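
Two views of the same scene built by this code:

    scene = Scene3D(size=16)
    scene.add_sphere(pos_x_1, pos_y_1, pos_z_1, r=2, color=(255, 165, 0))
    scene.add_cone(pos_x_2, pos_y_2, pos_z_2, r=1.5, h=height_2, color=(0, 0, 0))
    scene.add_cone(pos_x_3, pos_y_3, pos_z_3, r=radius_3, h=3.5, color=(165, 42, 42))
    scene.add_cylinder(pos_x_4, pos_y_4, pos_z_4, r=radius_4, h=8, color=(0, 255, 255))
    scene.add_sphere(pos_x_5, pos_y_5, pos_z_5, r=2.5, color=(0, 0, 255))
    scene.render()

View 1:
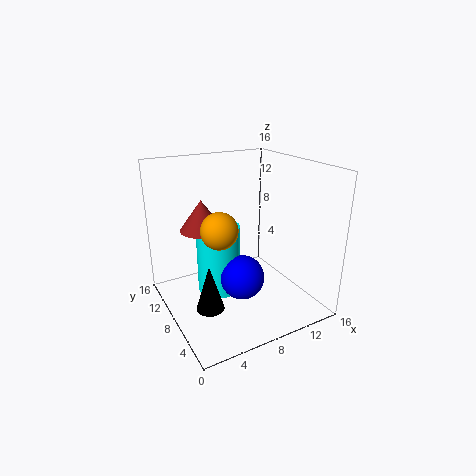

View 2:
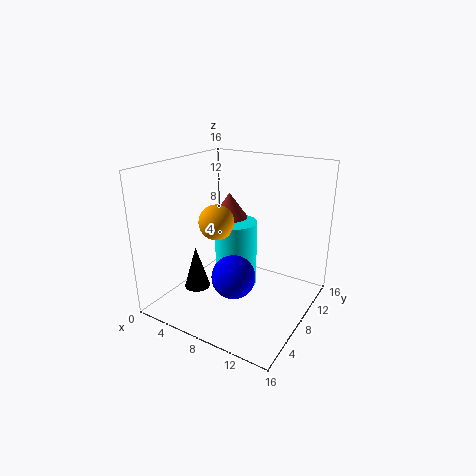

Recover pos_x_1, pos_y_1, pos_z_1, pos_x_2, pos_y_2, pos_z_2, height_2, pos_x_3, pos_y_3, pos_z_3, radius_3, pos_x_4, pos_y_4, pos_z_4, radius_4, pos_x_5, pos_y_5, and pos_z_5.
pos_x_1 = 5.5
pos_y_1 = 7.5
pos_z_1 = 9.5
pos_x_2 = 3.5
pos_y_2 = 6
pos_z_2 = 1.5
height_2 = 5
pos_x_3 = 5
pos_y_3 = 11
pos_z_3 = 8.5
radius_3 = 2.5
pos_x_4 = 6.5
pos_y_4 = 10
pos_z_4 = 1
radius_4 = 2.5
pos_x_5 = 8
pos_y_5 = 7
pos_z_5 = 3.5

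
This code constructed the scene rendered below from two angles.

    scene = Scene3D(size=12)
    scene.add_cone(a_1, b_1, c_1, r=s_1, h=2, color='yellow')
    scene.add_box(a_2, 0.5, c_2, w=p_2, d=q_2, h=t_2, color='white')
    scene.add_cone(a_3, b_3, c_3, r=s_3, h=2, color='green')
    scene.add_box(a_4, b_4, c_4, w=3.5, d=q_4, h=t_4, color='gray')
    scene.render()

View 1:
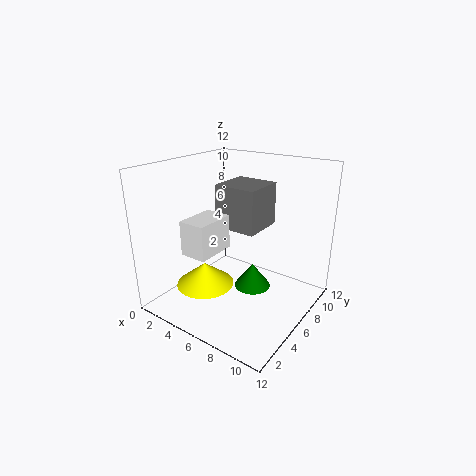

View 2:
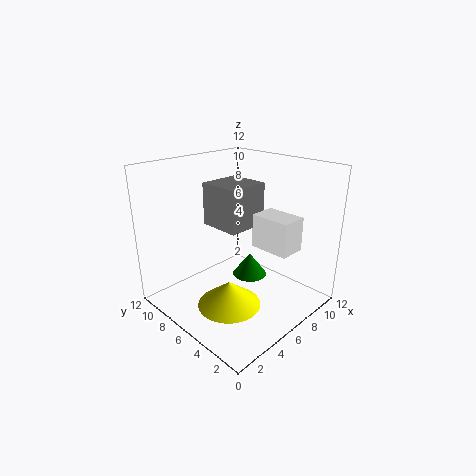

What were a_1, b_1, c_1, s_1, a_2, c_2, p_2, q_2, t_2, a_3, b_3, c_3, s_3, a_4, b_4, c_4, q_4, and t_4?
a_1 = 3.5
b_1 = 4.5
c_1 = 1.5
s_1 = 2.5
a_2 = 5
c_2 = 6.5
p_2 = 2
q_2 = 3
t_2 = 2.5
a_3 = 7.5
b_3 = 6
c_3 = 2
s_3 = 1.5
a_4 = 4.5
b_4 = 5
c_4 = 7
q_4 = 3.5
t_4 = 3.5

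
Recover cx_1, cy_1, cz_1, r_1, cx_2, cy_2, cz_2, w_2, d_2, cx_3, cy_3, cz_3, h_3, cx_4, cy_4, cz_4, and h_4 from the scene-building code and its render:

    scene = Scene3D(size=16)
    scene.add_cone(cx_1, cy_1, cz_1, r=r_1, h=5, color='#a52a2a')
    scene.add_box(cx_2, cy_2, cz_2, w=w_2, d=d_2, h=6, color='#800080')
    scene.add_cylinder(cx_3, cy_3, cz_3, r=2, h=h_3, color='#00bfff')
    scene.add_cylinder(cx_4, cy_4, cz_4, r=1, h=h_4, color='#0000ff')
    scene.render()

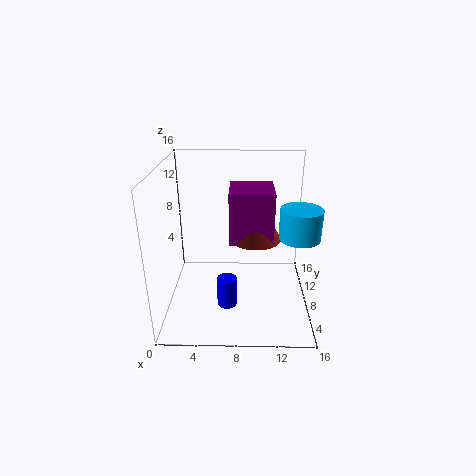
cx_1 = 10; cy_1 = 10; cz_1 = 7; r_1 = 3; cx_2 = 7; cy_2 = 8; cz_2 = 7; w_2 = 5; d_2 = 5; cx_3 = 14; cy_3 = 4; cz_3 = 10; h_3 = 3; cx_4 = 7; cy_4 = 3; cz_4 = 3; h_4 = 3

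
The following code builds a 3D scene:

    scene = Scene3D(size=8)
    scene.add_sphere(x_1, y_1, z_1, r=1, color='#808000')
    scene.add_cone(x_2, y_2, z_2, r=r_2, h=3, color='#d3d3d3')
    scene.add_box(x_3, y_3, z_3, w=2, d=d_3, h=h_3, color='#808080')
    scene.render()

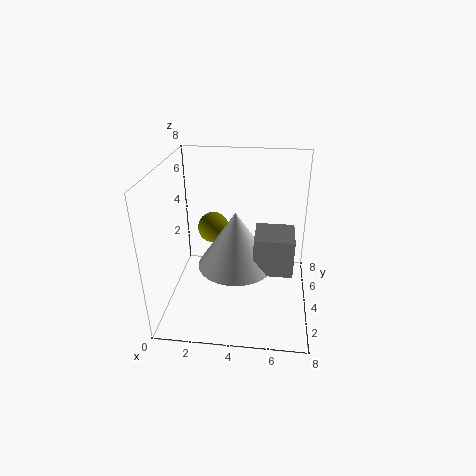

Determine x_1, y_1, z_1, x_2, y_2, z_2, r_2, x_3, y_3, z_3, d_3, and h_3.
x_1 = 2; y_1 = 7; z_1 = 3; x_2 = 4; y_2 = 3; z_2 = 3; r_2 = 2; x_3 = 5; y_3 = 2; z_3 = 3; d_3 = 2; h_3 = 2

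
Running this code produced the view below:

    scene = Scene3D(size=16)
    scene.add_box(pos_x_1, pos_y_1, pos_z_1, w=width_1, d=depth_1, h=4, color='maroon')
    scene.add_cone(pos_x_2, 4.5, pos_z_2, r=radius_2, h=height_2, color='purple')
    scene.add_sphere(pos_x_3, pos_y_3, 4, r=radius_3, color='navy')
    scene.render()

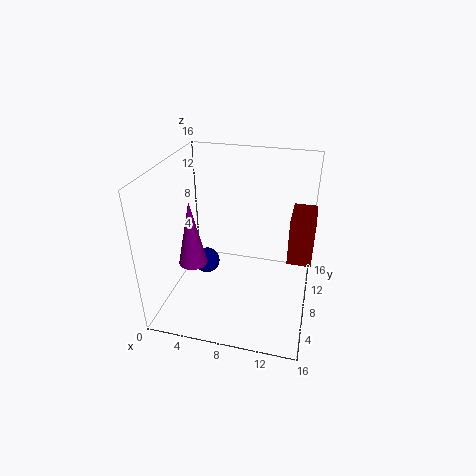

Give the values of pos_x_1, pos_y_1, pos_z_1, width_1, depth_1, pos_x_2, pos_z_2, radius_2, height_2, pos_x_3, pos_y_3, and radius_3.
pos_x_1 = 14; pos_y_1 = 1; pos_z_1 = 10.5; width_1 = 2; depth_1 = 3.5; pos_x_2 = 4; pos_z_2 = 6.5; radius_2 = 1.5; height_2 = 7; pos_x_3 = 4; pos_y_3 = 8.5; radius_3 = 1.5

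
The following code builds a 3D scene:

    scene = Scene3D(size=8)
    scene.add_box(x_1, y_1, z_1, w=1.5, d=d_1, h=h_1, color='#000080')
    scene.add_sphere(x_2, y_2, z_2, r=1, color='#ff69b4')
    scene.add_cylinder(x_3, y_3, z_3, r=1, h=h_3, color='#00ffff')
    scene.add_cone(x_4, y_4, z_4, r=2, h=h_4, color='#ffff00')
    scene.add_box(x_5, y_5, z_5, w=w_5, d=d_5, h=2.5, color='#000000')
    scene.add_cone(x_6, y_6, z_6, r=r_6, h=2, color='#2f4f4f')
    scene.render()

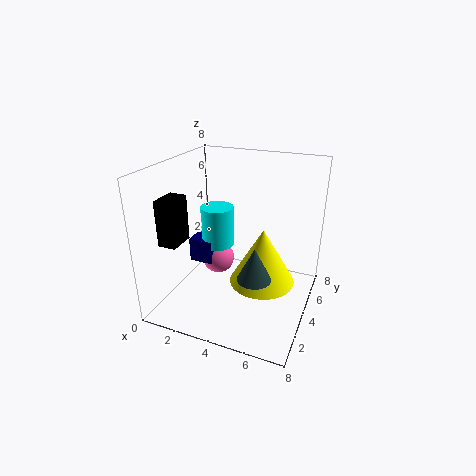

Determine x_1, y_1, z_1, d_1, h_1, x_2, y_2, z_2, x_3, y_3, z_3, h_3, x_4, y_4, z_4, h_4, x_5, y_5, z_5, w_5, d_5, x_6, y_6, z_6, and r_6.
x_1 = 0.5; y_1 = 4.5; z_1 = 1.5; d_1 = 2.5; h_1 = 1.5; x_2 = 2; y_2 = 5.5; z_2 = 1.5; x_3 = 2; y_3 = 5.5; z_3 = 2.5; h_3 = 2.5; x_4 = 5; y_4 = 5.5; z_4 = 0.5; h_4 = 3.5; x_5 = 0.5; y_5 = 1.5; z_5 = 4; w_5 = 1; d_5 = 1.5; x_6 = 5; y_6 = 4; z_6 = 1.5; r_6 = 1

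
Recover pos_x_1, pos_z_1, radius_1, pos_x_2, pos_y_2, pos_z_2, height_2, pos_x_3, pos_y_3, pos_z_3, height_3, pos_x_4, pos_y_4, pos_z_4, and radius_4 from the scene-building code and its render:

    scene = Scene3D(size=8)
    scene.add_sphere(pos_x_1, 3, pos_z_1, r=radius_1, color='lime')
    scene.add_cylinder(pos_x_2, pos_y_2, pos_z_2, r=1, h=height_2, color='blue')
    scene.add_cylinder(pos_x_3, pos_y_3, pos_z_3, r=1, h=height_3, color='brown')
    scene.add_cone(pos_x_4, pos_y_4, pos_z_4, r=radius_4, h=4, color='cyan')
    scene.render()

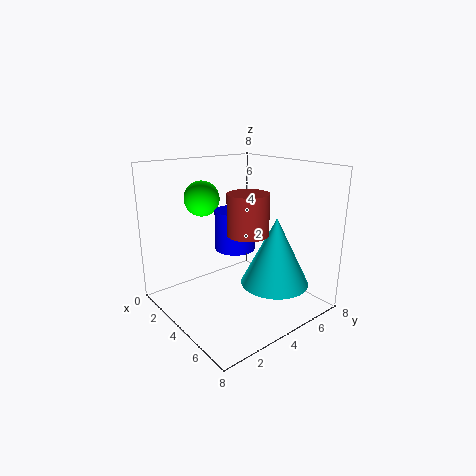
pos_x_1 = 2; pos_z_1 = 6; radius_1 = 1; pos_x_2 = 5; pos_y_2 = 3; pos_z_2 = 4; height_2 = 2; pos_x_3 = 6; pos_y_3 = 3; pos_z_3 = 5; height_3 = 2; pos_x_4 = 5; pos_y_4 = 6; pos_z_4 = 1; radius_4 = 2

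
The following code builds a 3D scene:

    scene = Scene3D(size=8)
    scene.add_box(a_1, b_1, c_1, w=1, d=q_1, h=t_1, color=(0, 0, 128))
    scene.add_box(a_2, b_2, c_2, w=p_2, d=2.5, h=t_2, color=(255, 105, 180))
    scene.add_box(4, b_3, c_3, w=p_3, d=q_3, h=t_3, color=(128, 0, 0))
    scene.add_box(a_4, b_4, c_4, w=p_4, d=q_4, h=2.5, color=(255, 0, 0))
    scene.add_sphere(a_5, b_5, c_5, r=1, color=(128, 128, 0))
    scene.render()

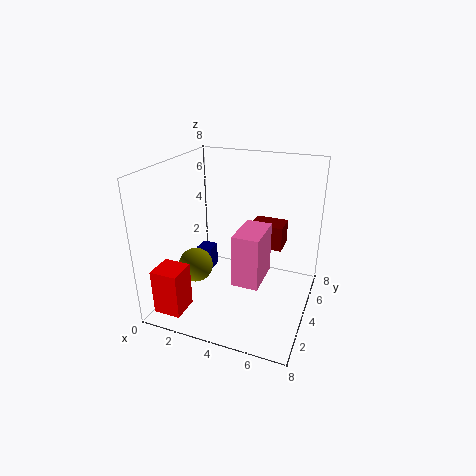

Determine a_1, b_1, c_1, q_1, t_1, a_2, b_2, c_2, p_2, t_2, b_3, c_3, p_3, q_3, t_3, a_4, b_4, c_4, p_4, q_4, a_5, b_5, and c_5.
a_1 = 0.5; b_1 = 5.5; c_1 = 0.5; q_1 = 1; t_1 = 1.5; a_2 = 4; b_2 = 3; c_2 = 1.5; p_2 = 1.5; t_2 = 3; b_3 = 6; c_3 = 2.5; p_3 = 2; q_3 = 1.5; t_3 = 1.5; a_4 = 0.5; b_4 = 0.5; c_4 = 0.5; p_4 = 1.5; q_4 = 1.5; a_5 = 1.5; b_5 = 3.5; c_5 = 2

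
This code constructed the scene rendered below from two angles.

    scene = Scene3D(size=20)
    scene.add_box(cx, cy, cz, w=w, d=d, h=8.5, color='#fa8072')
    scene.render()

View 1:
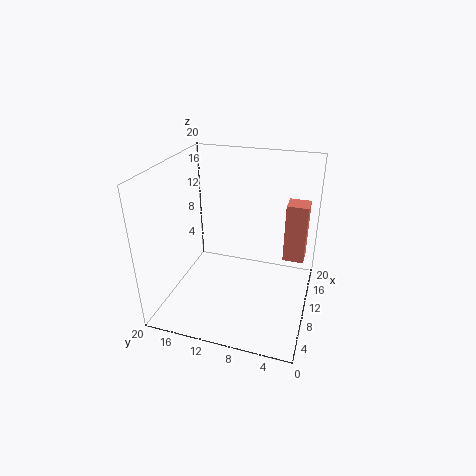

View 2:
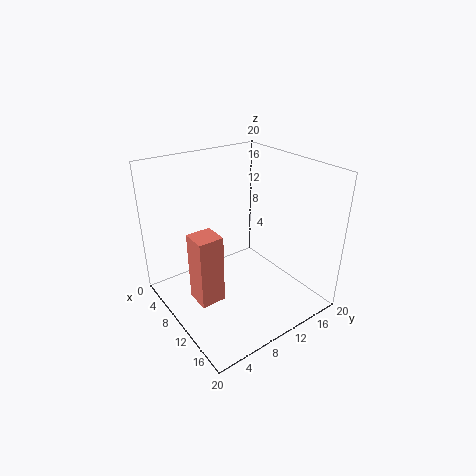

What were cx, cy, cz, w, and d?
cx = 12.5; cy = 1; cz = 6; w = 3; d = 3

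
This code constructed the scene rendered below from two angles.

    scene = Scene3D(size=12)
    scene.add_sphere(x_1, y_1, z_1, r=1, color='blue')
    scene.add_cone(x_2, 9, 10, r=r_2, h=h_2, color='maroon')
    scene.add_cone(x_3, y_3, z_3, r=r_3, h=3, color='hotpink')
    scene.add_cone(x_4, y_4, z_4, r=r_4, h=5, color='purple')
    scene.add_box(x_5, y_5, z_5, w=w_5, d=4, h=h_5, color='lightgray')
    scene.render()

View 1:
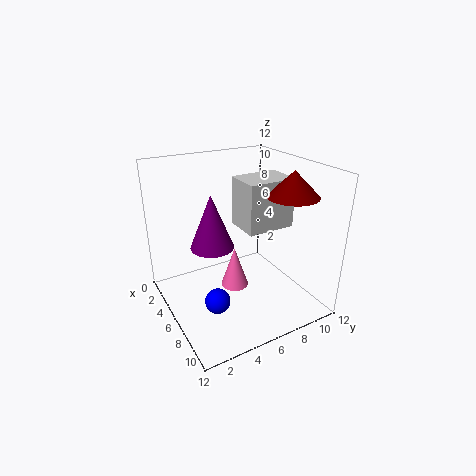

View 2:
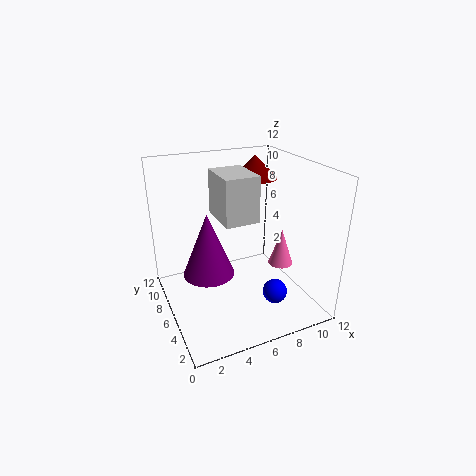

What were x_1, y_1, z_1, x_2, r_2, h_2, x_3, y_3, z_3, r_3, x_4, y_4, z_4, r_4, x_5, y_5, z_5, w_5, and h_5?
x_1 = 8, y_1 = 3, z_1 = 2, x_2 = 9, r_2 = 2, h_2 = 2, x_3 = 9, y_3 = 4, z_3 = 4, r_3 = 1, x_4 = 3, y_4 = 5, z_4 = 4, r_4 = 2, x_5 = 5, y_5 = 6, z_5 = 7, w_5 = 3, h_5 = 4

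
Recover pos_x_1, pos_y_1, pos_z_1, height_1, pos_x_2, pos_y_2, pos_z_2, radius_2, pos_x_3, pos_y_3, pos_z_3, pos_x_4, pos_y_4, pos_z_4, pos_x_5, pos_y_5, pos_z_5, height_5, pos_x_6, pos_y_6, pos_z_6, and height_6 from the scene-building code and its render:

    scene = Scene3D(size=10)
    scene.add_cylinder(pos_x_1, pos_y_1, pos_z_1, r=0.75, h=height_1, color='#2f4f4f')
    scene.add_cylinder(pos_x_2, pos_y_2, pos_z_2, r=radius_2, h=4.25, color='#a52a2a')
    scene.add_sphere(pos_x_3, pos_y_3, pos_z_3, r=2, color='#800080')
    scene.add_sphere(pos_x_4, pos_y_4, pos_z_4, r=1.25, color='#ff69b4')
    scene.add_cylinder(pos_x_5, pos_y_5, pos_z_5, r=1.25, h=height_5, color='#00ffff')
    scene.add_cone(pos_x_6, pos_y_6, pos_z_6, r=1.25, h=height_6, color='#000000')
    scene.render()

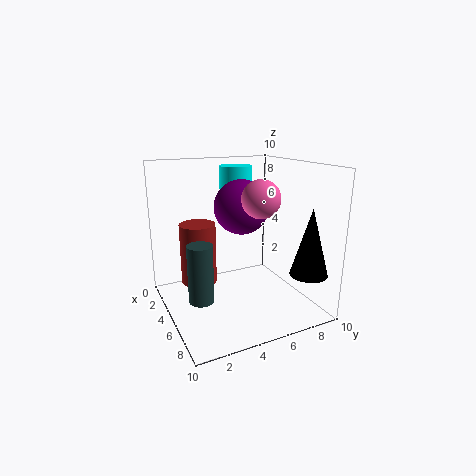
pos_x_1 = 7.75
pos_y_1 = 1.25
pos_z_1 = 2.5
height_1 = 3.5
pos_x_2 = 3.75
pos_y_2 = 2.5
pos_z_2 = 1.75
radius_2 = 1.25
pos_x_3 = 3.5
pos_y_3 = 6
pos_z_3 = 6.75
pos_x_4 = 6.75
pos_y_4 = 5.75
pos_z_4 = 8
pos_x_5 = 1.5
pos_y_5 = 6.5
pos_z_5 = 7.75
height_5 = 1.75
pos_x_6 = 8.5
pos_y_6 = 8.5
pos_z_6 = 3
height_6 = 4.5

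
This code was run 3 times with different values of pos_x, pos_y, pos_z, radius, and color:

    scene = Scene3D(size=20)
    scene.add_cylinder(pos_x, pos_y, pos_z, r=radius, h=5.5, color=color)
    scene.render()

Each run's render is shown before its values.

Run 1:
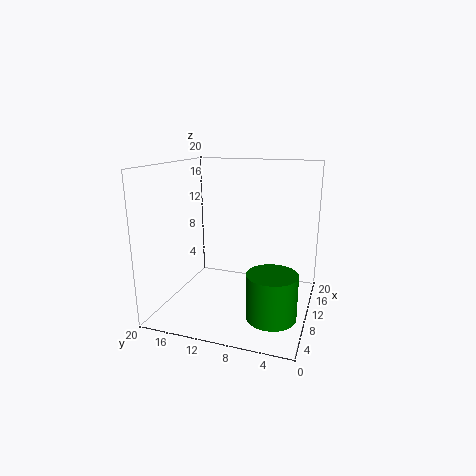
pos_x = 3, pos_y = 3.5, pos_z = 3, radius = 3, color = 'green'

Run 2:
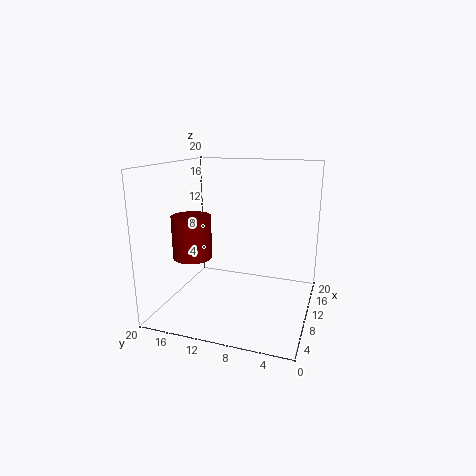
pos_x = 5, pos_y = 14.5, pos_z = 8.5, radius = 2.5, color = 'maroon'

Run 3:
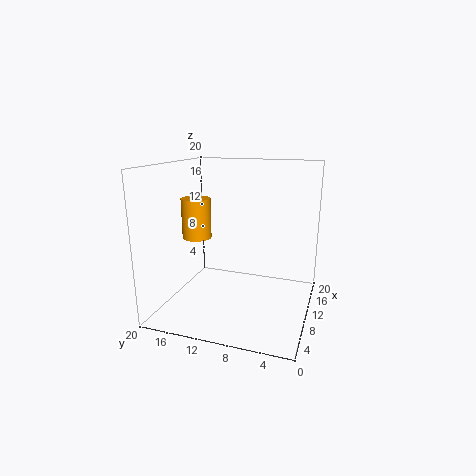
pos_x = 8.5, pos_y = 15.5, pos_z = 10, radius = 2, color = 'orange'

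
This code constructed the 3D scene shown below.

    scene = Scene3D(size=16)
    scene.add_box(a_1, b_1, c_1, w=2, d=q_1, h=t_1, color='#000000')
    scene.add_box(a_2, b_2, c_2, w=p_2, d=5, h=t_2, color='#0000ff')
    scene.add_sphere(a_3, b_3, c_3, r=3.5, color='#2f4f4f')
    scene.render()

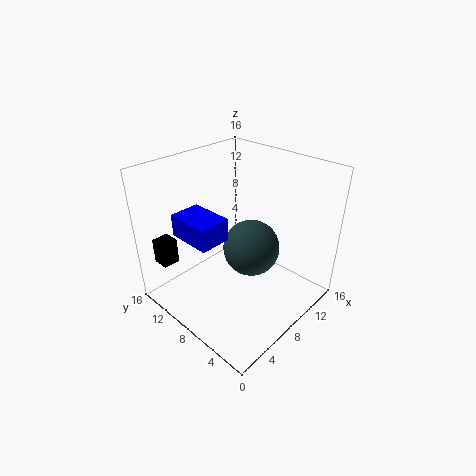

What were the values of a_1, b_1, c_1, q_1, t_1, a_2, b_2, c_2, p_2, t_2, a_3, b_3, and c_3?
a_1 = 2; b_1 = 14; c_1 = 4; q_1 = 2; t_1 = 3; a_2 = 3; b_2 = 8; c_2 = 8.5; p_2 = 3.5; t_2 = 2.5; a_3 = 11.5; b_3 = 9; c_3 = 4.5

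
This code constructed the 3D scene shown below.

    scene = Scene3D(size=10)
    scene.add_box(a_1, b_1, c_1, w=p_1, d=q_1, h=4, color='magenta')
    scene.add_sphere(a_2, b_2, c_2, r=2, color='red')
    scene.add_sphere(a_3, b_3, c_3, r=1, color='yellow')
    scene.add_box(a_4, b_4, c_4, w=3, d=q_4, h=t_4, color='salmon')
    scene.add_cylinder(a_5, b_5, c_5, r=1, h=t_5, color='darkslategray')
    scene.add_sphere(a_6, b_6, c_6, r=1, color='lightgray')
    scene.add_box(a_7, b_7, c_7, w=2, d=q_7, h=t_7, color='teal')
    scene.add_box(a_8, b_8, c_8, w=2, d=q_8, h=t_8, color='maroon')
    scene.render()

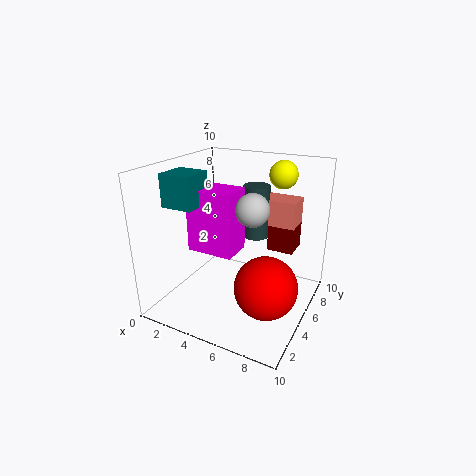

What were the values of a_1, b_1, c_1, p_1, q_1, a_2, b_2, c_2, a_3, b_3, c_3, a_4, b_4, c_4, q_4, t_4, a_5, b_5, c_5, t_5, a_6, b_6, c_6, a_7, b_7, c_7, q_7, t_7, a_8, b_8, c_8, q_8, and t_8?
a_1 = 3, b_1 = 2, c_1 = 5, p_1 = 3, q_1 = 2, a_2 = 8, b_2 = 3, c_2 = 3, a_3 = 7, b_3 = 8, c_3 = 9, a_4 = 5, b_4 = 8, c_4 = 5, q_4 = 2, t_4 = 2, a_5 = 5, b_5 = 8, c_5 = 4, t_5 = 4, a_6 = 7, b_6 = 3, c_6 = 8, a_7 = 2, b_7 = 1, c_7 = 8, q_7 = 2, t_7 = 2, a_8 = 6, b_8 = 8, c_8 = 3, q_8 = 2, t_8 = 3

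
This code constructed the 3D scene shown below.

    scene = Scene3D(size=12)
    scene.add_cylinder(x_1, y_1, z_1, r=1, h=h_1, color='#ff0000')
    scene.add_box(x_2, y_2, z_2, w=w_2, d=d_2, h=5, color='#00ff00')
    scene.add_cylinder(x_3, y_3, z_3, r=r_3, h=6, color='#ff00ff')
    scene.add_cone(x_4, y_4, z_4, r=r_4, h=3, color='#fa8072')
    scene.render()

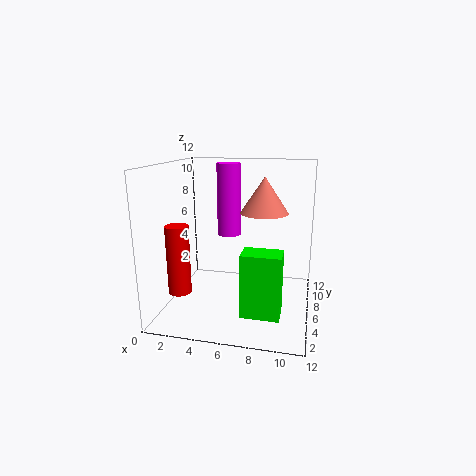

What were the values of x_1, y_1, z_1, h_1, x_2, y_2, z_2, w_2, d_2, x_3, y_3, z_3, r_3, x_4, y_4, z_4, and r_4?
x_1 = 1; y_1 = 5; z_1 = 1; h_1 = 6; x_2 = 7; y_2 = 2; z_2 = 1; w_2 = 3; d_2 = 2; x_3 = 5; y_3 = 7; z_3 = 6; r_3 = 1; x_4 = 8; y_4 = 7; z_4 = 8; r_4 = 2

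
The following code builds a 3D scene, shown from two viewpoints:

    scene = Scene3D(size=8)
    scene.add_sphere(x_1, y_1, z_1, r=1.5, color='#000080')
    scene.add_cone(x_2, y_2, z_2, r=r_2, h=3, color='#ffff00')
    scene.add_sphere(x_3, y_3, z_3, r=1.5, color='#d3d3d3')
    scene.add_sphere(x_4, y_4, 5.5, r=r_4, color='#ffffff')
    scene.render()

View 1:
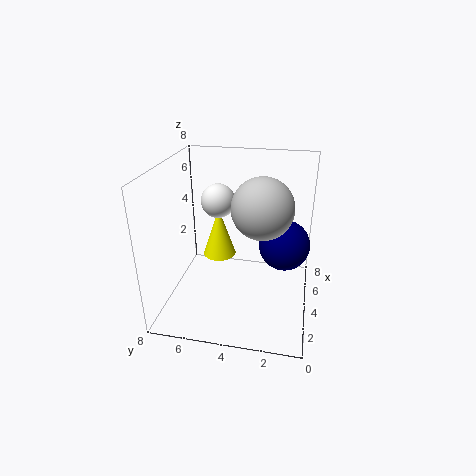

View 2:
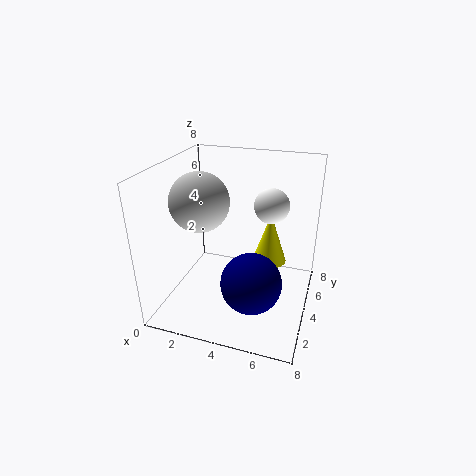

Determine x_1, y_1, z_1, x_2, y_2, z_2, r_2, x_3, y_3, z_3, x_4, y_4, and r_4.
x_1 = 5.5, y_1 = 1.5, z_1 = 3, x_2 = 5.5, y_2 = 5.5, z_2 = 2, r_2 = 1, x_3 = 2.5, y_3 = 2.5, z_3 = 6.5, x_4 = 5.5, y_4 = 5.5, r_4 = 1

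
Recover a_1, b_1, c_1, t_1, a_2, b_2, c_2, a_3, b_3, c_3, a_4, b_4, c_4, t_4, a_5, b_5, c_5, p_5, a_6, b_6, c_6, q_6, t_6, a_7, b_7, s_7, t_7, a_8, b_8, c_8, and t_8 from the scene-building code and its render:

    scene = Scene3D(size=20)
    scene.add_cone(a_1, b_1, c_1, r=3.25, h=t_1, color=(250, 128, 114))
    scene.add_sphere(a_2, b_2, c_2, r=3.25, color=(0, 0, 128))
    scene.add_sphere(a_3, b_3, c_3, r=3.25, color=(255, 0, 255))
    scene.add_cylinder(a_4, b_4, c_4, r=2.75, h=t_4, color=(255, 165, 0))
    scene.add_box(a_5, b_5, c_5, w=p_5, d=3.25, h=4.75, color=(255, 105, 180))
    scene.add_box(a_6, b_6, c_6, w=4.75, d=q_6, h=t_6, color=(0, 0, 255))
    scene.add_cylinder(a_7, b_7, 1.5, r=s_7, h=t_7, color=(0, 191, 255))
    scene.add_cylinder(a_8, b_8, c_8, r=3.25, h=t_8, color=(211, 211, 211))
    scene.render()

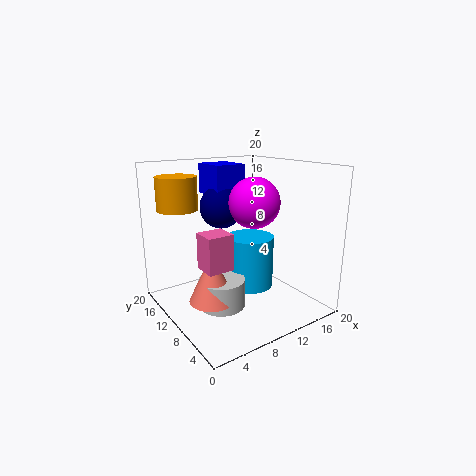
a_1 = 5.75, b_1 = 10, c_1 = 1.75, t_1 = 6.75, a_2 = 10.75, b_2 = 15.5, c_2 = 13.25, a_3 = 10.25, b_3 = 6.75, c_3 = 15.5, a_4 = 3.25, b_4 = 14.5, c_4 = 14, t_4 = 4.5, a_5 = 3.5, b_5 = 6.5, c_5 = 7.25, p_5 = 3.5, a_6 = 9.25, b_6 = 14, c_6 = 15, q_6 = 5.5, t_6 = 4.5, a_7 = 13.25, b_7 = 11.5, s_7 = 3.5, t_7 = 7.75, a_8 = 7.25, b_8 = 10, c_8 = 0.5, t_8 = 4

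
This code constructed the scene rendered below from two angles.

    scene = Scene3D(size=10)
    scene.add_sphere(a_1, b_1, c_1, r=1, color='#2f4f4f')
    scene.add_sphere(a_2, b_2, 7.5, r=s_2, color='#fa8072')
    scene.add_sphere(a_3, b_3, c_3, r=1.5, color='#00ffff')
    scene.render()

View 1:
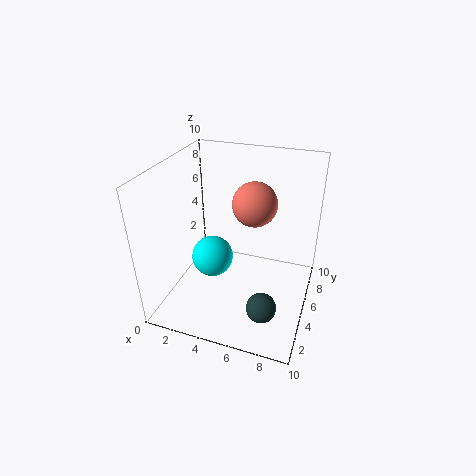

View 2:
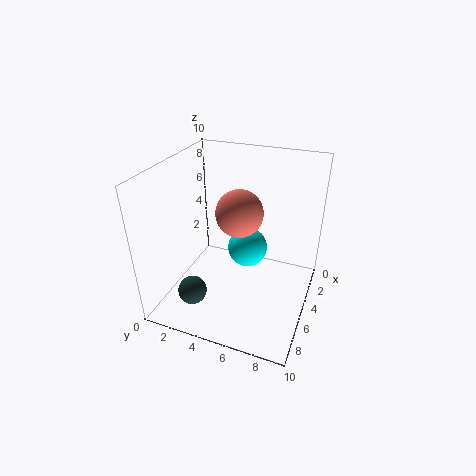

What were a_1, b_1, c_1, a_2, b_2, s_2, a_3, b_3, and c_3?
a_1 = 7.5; b_1 = 2.5; c_1 = 1.5; a_2 = 6; b_2 = 5.5; s_2 = 1.5; a_3 = 3; b_3 = 5; c_3 = 3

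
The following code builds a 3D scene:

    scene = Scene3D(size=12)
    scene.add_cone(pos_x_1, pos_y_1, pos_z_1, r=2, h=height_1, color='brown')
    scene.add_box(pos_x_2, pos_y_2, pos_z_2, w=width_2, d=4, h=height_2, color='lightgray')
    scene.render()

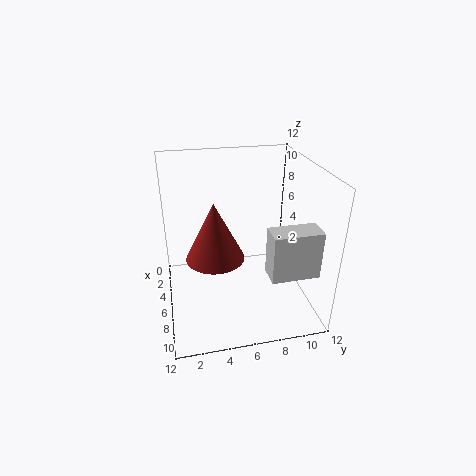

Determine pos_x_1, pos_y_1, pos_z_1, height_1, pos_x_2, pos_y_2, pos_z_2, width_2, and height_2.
pos_x_1 = 10; pos_y_1 = 3.5; pos_z_1 = 7; height_1 = 4; pos_x_2 = 7.5; pos_y_2 = 8; pos_z_2 = 3.5; width_2 = 2; height_2 = 4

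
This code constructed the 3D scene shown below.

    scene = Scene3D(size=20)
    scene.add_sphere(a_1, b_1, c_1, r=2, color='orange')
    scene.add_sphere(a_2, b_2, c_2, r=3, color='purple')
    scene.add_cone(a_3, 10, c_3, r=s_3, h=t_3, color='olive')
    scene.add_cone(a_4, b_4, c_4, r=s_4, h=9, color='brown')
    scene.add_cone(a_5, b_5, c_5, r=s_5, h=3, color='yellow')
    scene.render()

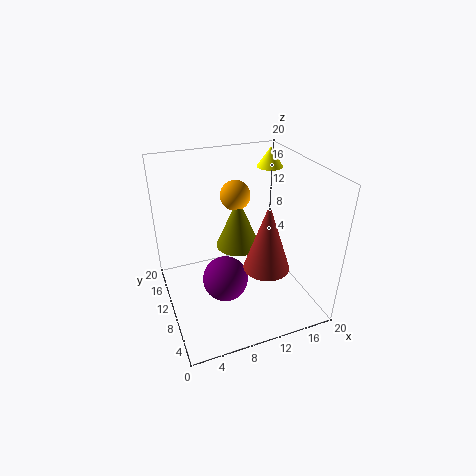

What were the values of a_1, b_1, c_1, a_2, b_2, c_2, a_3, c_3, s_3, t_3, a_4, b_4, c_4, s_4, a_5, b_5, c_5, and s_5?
a_1 = 10; b_1 = 11; c_1 = 16; a_2 = 7; b_2 = 7; c_2 = 6; a_3 = 10; c_3 = 9; s_3 = 3; t_3 = 7; a_4 = 12; b_4 = 5; c_4 = 8; s_4 = 3; a_5 = 18; b_5 = 17; c_5 = 17; s_5 = 2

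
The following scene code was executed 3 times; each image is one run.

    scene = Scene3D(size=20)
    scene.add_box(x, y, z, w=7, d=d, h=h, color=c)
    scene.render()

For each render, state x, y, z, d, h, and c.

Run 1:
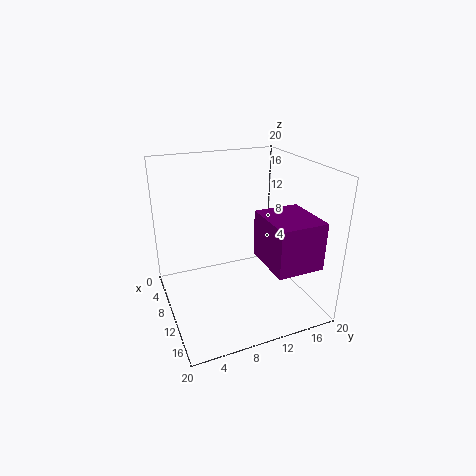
x = 13, y = 11, z = 9, d = 6, h = 6, c = 'purple'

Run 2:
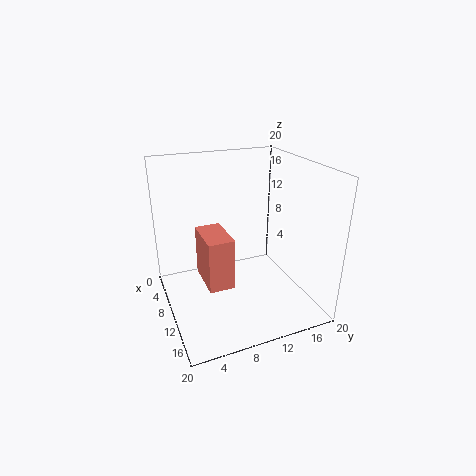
x = 2, y = 6, z = 1, d = 4, h = 8, c = 'salmon'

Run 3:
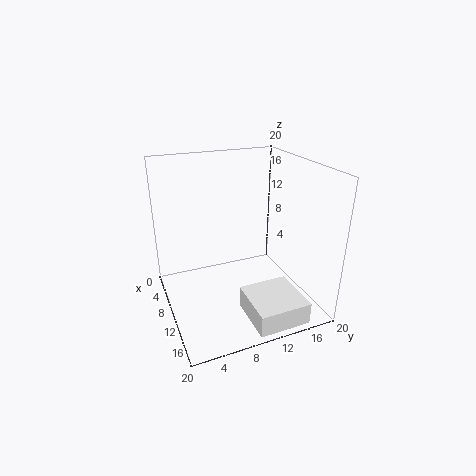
x = 13, y = 9, z = 1, d = 7, h = 3, c = 'white'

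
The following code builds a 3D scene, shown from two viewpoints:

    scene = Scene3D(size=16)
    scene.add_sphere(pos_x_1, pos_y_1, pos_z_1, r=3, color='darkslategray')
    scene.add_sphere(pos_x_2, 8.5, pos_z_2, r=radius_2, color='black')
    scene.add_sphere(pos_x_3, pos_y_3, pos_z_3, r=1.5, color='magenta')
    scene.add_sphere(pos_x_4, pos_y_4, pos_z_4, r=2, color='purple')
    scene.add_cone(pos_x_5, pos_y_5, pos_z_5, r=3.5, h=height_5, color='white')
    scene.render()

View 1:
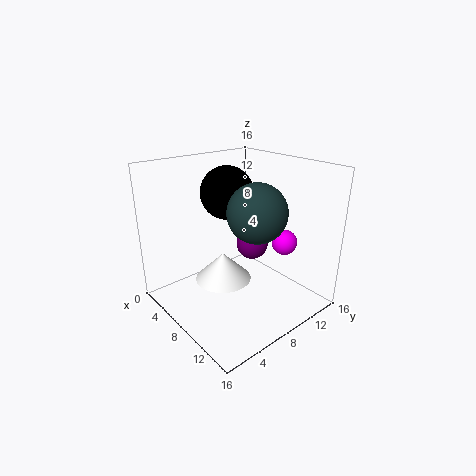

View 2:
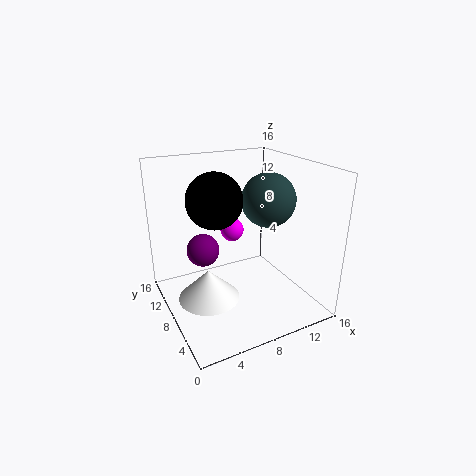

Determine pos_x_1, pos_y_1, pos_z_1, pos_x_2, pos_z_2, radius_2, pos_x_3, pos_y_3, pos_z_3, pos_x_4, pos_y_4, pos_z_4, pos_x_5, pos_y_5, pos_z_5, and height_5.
pos_x_1 = 11.5, pos_y_1 = 7.5, pos_z_1 = 12, pos_x_2 = 5.5, pos_z_2 = 12.5, radius_2 = 3, pos_x_3 = 10, pos_y_3 = 13.5, pos_z_3 = 6.5, pos_x_4 = 5.5, pos_y_4 = 12.5, pos_z_4 = 5, pos_x_5 = 4.5, pos_y_5 = 8.5, pos_z_5 = 1, height_5 = 3.5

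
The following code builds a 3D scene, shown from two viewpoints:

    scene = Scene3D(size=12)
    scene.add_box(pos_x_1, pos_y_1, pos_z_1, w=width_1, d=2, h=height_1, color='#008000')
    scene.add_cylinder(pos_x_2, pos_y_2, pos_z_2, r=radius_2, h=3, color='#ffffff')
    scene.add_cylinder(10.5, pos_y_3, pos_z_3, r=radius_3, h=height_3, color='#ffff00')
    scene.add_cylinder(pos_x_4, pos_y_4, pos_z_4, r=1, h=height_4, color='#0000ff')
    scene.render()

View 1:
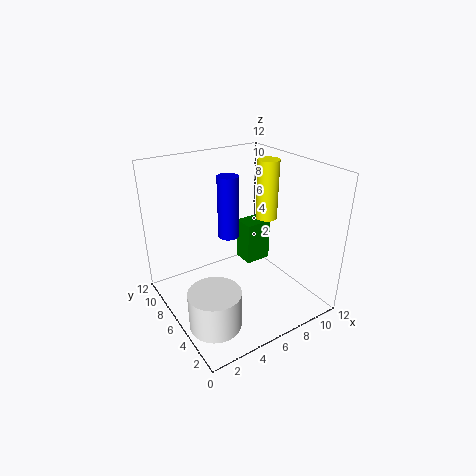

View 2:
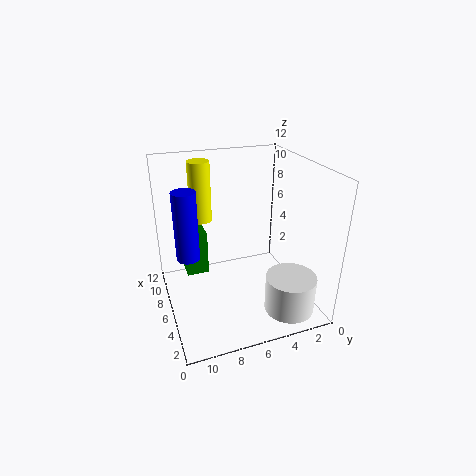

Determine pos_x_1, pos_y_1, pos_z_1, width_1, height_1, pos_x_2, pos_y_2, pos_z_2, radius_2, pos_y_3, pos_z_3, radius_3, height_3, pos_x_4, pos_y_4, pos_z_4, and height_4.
pos_x_1 = 8.5; pos_y_1 = 8; pos_z_1 = 1.5; width_1 = 2.5; height_1 = 4; pos_x_2 = 2; pos_y_2 = 3; pos_z_2 = 1; radius_2 = 2; pos_y_3 = 8; pos_z_3 = 6; radius_3 = 1; height_3 = 5.5; pos_x_4 = 7.5; pos_y_4 = 10; pos_z_4 = 4; height_4 = 6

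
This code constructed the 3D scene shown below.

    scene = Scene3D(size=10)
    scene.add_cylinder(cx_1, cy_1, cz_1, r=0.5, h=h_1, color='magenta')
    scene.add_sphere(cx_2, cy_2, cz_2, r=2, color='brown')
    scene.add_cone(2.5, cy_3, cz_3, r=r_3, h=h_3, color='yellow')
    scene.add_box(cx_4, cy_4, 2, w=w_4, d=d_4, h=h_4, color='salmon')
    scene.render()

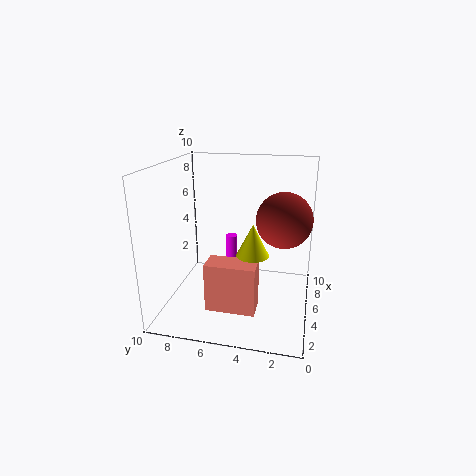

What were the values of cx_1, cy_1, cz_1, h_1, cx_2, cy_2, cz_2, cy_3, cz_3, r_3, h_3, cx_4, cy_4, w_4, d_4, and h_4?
cx_1 = 9
cy_1 = 6.5
cz_1 = 0.5
h_1 = 3
cx_2 = 6.5
cy_2 = 2
cz_2 = 6
cy_3 = 3.5
cz_3 = 5
r_3 = 1
h_3 = 2
cx_4 = 0.5
cy_4 = 3
w_4 = 1.5
d_4 = 3
h_4 = 3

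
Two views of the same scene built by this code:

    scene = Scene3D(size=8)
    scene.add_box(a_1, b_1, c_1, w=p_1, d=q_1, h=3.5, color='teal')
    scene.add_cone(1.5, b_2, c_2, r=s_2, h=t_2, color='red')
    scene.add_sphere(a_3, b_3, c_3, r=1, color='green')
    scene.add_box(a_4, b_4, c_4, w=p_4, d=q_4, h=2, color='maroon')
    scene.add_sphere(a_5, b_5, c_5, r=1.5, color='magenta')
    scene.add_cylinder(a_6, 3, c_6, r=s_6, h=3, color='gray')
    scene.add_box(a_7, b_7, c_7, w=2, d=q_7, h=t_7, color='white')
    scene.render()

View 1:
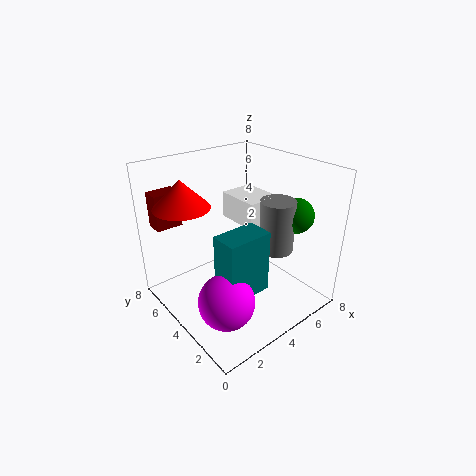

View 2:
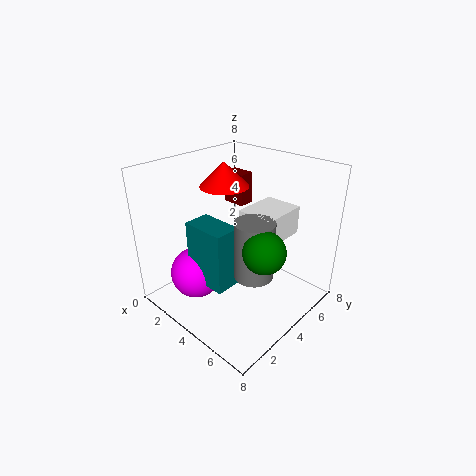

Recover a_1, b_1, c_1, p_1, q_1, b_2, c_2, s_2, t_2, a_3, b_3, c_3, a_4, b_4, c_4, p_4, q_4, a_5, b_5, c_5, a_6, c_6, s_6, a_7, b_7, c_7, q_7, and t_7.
a_1 = 2
b_1 = 2
c_1 = 1.5
p_1 = 2.5
q_1 = 1.5
b_2 = 5.5
c_2 = 6
s_2 = 1.5
t_2 = 1.5
a_3 = 7
b_3 = 2.5
c_3 = 5
a_4 = 0.5
b_4 = 6.5
c_4 = 4.5
p_4 = 1.5
q_4 = 1
a_5 = 2
b_5 = 2.5
c_5 = 1.5
a_6 = 6
c_6 = 3
s_6 = 1
a_7 = 4.5
b_7 = 3.5
c_7 = 4.5
q_7 = 2.5
t_7 = 1.5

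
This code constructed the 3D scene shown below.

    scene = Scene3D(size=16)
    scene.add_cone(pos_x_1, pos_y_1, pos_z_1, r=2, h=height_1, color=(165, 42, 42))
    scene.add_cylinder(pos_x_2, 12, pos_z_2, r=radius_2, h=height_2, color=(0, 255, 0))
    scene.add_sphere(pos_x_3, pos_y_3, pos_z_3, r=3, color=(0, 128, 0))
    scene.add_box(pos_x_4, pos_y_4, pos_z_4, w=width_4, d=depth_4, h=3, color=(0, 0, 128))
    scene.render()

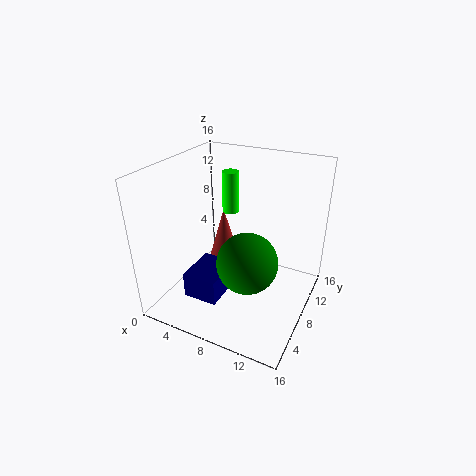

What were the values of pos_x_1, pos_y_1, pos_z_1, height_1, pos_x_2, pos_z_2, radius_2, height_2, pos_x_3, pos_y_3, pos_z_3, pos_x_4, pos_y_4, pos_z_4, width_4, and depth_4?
pos_x_1 = 4
pos_y_1 = 12
pos_z_1 = 2
height_1 = 7
pos_x_2 = 5
pos_z_2 = 9
radius_2 = 1
height_2 = 5
pos_x_3 = 11
pos_y_3 = 4
pos_z_3 = 8
pos_x_4 = 3
pos_y_4 = 4
pos_z_4 = 1
width_4 = 4
depth_4 = 5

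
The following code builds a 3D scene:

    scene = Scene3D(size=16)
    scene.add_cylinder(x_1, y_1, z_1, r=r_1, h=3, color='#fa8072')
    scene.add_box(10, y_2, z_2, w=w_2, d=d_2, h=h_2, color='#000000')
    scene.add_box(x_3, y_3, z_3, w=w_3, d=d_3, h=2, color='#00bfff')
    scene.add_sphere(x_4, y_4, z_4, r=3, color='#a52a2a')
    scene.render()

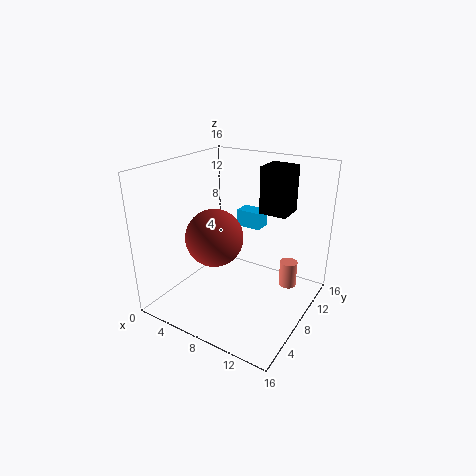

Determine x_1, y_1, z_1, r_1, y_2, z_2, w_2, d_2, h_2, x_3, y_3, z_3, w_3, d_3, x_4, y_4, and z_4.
x_1 = 13
y_1 = 11
z_1 = 2
r_1 = 1
y_2 = 9
z_2 = 11
w_2 = 3
d_2 = 3
h_2 = 5
x_3 = 6
y_3 = 11
z_3 = 8
w_3 = 3
d_3 = 2
x_4 = 7
y_4 = 5
z_4 = 9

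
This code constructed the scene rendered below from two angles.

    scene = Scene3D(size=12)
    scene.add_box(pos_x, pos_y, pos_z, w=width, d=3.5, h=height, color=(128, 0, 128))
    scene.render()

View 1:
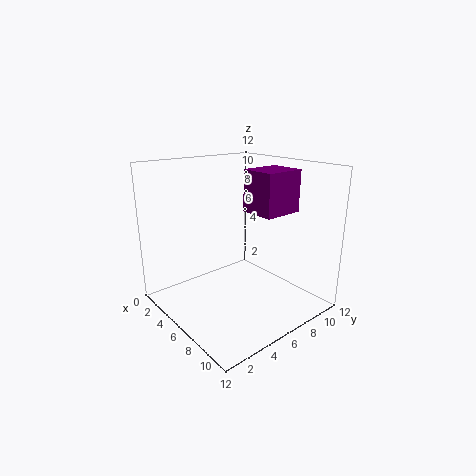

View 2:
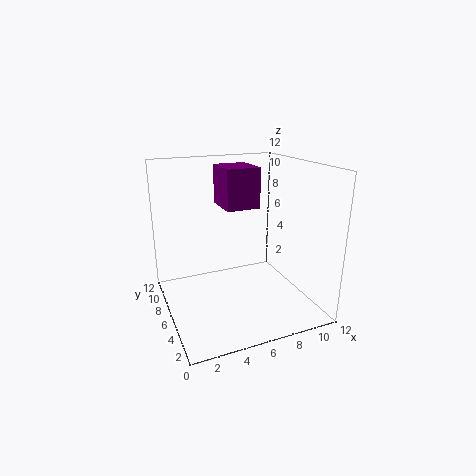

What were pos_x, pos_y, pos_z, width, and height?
pos_x = 5.5, pos_y = 7, pos_z = 8, width = 3, height = 3.5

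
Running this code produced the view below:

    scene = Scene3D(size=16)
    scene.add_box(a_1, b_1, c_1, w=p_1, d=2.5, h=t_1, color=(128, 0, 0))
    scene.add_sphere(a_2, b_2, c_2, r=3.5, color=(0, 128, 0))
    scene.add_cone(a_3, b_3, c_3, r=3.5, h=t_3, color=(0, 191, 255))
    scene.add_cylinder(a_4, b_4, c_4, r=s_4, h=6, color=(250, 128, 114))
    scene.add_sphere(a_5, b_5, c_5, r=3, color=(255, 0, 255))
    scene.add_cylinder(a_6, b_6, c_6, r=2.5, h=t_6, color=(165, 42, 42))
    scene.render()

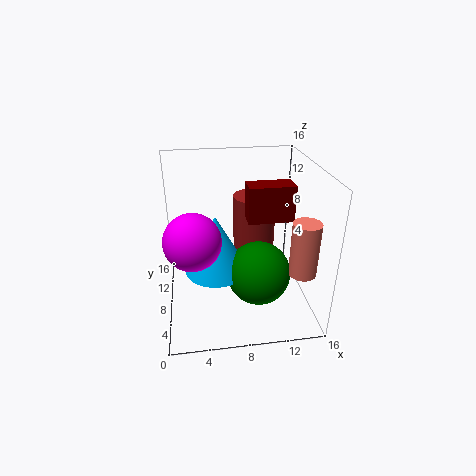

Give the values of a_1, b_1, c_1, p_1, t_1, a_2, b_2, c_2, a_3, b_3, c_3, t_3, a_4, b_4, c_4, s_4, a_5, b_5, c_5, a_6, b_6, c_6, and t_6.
a_1 = 9
b_1 = 7
c_1 = 10
p_1 = 5
t_1 = 4
a_2 = 10
b_2 = 6
c_2 = 4.5
a_3 = 5.5
b_3 = 7.5
c_3 = 4.5
t_3 = 6.5
a_4 = 14.5
b_4 = 4.5
c_4 = 5
s_4 = 1.5
a_5 = 3
b_5 = 6
c_5 = 9
a_6 = 10.5
b_6 = 11.5
c_6 = 4
t_6 = 7.5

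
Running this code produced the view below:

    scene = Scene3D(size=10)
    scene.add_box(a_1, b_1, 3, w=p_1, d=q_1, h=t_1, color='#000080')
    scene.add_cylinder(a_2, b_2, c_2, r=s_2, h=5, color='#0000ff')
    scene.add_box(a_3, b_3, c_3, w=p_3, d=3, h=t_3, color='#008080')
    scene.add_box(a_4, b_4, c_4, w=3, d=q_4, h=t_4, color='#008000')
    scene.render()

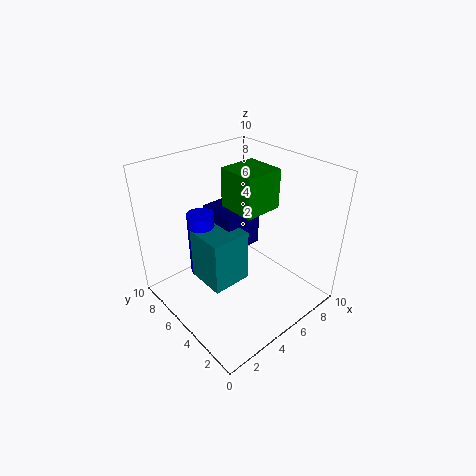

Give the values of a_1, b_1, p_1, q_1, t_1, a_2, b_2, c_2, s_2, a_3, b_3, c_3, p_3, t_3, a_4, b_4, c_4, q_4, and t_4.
a_1 = 5; b_1 = 6; p_1 = 3; q_1 = 3; t_1 = 3; a_2 = 4; b_2 = 8; c_2 = 1; s_2 = 1; a_3 = 3; b_3 = 5; c_3 = 1; p_3 = 3; t_3 = 4; a_4 = 6; b_4 = 5; c_4 = 6; q_4 = 3; t_4 = 3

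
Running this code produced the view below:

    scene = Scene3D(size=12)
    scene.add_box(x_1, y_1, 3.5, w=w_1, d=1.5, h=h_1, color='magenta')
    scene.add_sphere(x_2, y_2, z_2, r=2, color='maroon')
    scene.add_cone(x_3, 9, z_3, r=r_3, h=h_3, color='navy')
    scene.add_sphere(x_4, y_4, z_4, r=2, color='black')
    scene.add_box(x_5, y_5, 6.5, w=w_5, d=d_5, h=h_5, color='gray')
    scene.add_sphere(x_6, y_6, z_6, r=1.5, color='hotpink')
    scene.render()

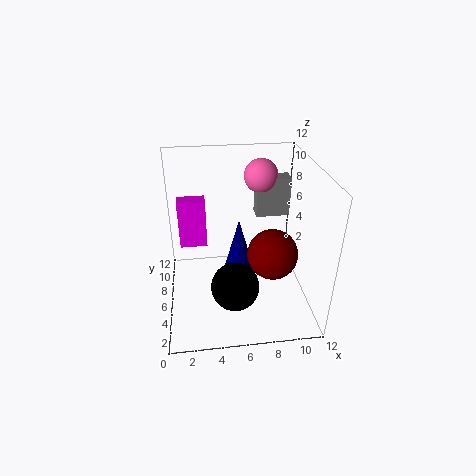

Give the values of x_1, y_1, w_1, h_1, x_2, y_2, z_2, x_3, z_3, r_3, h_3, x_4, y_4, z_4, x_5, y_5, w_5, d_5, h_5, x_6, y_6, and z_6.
x_1 = 1
y_1 = 9
w_1 = 2.5
h_1 = 4.5
x_2 = 8.5
y_2 = 4
z_2 = 5.5
x_3 = 6.5
z_3 = 0.5
r_3 = 1.5
h_3 = 5.5
x_4 = 5.5
y_4 = 4
z_4 = 2.5
x_5 = 8
y_5 = 8.5
w_5 = 3
d_5 = 1.5
h_5 = 3.5
x_6 = 8.5
y_6 = 9.5
z_6 = 10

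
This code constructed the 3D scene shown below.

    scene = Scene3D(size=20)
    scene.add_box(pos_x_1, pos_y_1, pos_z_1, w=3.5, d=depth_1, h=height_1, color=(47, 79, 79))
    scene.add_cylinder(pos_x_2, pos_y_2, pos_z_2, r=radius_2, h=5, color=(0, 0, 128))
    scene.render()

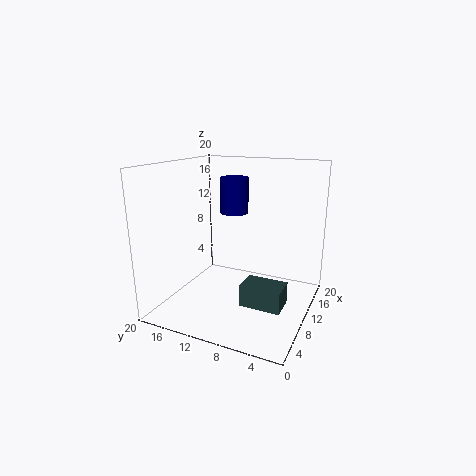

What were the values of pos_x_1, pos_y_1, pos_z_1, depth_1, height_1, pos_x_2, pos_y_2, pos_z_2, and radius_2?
pos_x_1 = 6; pos_y_1 = 2.5; pos_z_1 = 2; depth_1 = 5.5; height_1 = 3; pos_x_2 = 12; pos_y_2 = 11.5; pos_z_2 = 13; radius_2 = 2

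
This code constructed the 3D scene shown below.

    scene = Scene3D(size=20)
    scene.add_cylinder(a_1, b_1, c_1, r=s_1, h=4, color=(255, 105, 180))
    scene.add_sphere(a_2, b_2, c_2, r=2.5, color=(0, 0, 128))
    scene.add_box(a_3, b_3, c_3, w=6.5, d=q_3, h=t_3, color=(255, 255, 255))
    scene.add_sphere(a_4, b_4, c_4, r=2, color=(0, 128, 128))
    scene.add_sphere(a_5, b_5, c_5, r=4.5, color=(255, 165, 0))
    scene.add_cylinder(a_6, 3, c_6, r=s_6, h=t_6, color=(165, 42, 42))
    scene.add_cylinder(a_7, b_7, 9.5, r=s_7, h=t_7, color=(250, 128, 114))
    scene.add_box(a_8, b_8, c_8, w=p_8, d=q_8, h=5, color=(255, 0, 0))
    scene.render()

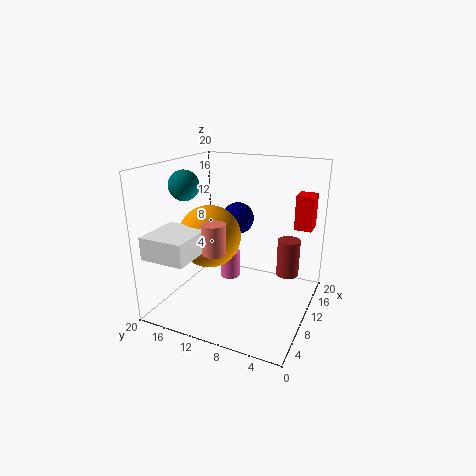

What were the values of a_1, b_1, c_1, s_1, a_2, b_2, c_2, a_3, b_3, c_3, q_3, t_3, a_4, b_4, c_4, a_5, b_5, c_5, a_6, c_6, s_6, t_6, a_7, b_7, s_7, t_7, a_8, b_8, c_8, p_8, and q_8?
a_1 = 12.5
b_1 = 12.5
c_1 = 2.5
s_1 = 1.5
a_2 = 16.5
b_2 = 13
c_2 = 10.5
a_3 = 0.5
b_3 = 13
c_3 = 9
q_3 = 6
t_3 = 3
a_4 = 6.5
b_4 = 16
c_4 = 17.5
a_5 = 10
b_5 = 14.5
c_5 = 9.5
a_6 = 11
c_6 = 5.5
s_6 = 1.5
t_6 = 5
a_7 = 5
b_7 = 11
s_7 = 1.5
t_7 = 4
a_8 = 15
b_8 = 1
c_8 = 10.5
p_8 = 3
q_8 = 2.5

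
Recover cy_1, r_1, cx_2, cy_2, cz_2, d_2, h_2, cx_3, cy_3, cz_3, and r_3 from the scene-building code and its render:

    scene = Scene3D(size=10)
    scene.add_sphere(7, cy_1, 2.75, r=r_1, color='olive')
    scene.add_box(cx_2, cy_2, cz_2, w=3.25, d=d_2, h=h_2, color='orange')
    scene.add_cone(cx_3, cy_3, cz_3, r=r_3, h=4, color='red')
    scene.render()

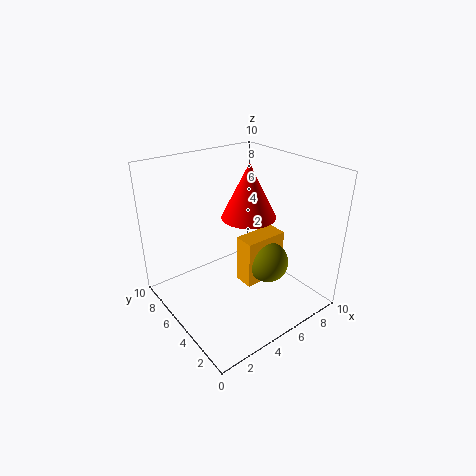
cy_1 = 4; r_1 = 1.5; cx_2 = 5.25; cy_2 = 4; cz_2 = 1.25; d_2 = 1.5; h_2 = 3.5; cx_3 = 6.75; cy_3 = 6; cz_3 = 5.75; r_3 = 2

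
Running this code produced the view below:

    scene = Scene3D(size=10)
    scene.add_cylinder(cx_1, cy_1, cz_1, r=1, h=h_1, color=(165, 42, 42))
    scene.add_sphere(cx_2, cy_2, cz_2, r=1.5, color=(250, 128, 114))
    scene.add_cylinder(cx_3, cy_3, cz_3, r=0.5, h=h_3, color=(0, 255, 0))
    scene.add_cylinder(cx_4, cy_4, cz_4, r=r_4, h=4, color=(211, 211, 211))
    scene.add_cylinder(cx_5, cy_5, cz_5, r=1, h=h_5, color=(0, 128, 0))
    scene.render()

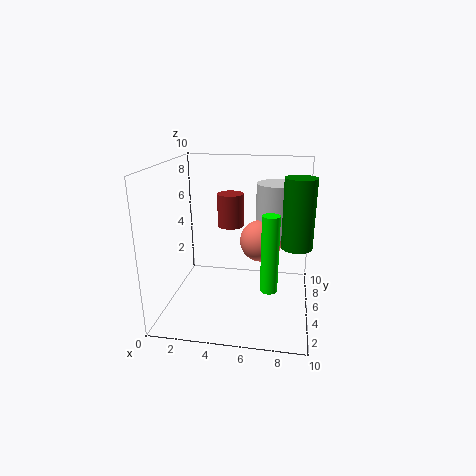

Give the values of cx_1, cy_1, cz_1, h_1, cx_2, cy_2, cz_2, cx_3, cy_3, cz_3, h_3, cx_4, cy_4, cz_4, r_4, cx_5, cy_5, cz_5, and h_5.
cx_1 = 4; cy_1 = 7.5; cz_1 = 5; h_1 = 2.5; cx_2 = 6.5; cy_2 = 6; cz_2 = 4.5; cx_3 = 7.5; cy_3 = 1; cz_3 = 3.5; h_3 = 4.5; cx_4 = 7.5; cy_4 = 7; cz_4 = 4.5; r_4 = 1.5; cx_5 = 9; cy_5 = 4; cz_5 = 5; h_5 = 4.5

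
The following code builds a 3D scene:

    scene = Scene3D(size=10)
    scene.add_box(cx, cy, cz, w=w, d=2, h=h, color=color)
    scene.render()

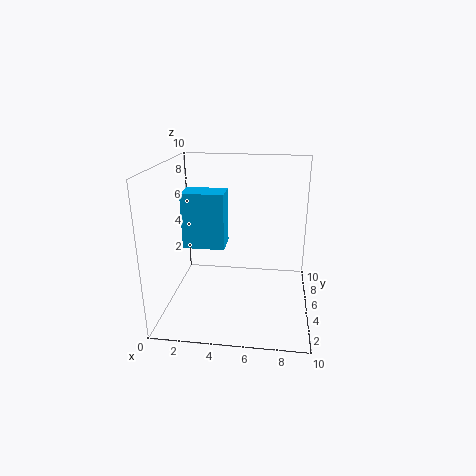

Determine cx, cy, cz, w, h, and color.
cx = 1, cy = 5, cz = 4, w = 3, h = 4, color = 'deepskyblue'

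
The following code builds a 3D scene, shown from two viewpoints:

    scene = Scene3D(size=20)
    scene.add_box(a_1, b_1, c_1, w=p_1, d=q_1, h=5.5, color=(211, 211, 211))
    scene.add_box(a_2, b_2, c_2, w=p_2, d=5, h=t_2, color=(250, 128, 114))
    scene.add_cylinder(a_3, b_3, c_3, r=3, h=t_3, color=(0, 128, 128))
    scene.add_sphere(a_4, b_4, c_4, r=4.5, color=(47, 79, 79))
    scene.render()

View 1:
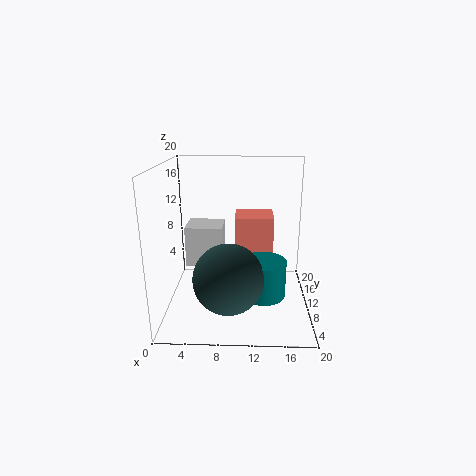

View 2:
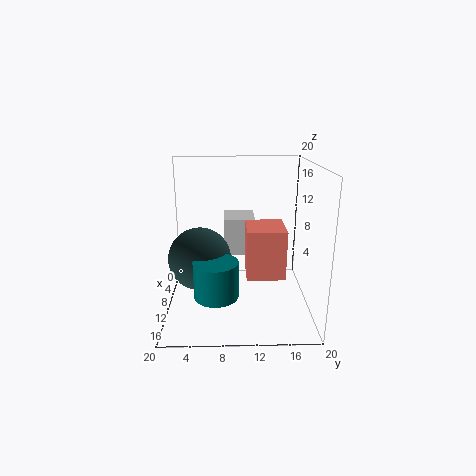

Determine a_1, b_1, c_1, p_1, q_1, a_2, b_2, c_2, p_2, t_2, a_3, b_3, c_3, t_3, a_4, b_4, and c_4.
a_1 = 3; b_1 = 8; c_1 = 6.5; p_1 = 5; q_1 = 4.5; a_2 = 9.5; b_2 = 11; c_2 = 6; p_2 = 5.5; t_2 = 6.5; a_3 = 13.5; b_3 = 7; c_3 = 3; t_3 = 5; a_4 = 9; b_4 = 4.5; c_4 = 6.5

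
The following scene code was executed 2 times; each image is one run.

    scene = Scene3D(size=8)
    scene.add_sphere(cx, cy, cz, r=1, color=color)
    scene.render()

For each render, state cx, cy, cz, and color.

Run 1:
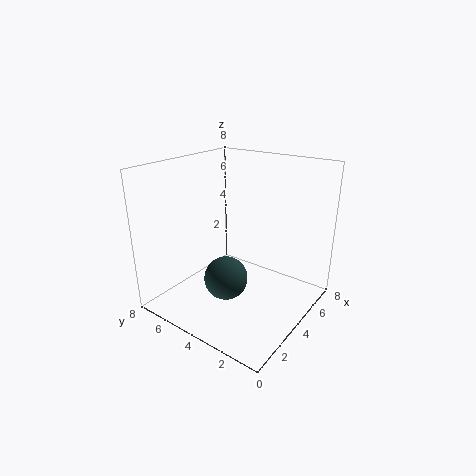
cx = 1; cy = 2.5; cz = 3.5; color = 'darkslategray'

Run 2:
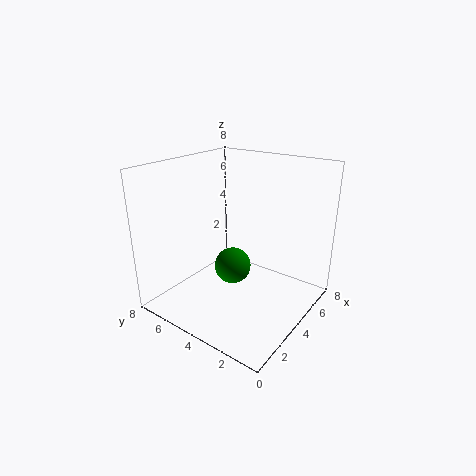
cx = 3.5; cy = 4; cz = 2.5; color = 'green'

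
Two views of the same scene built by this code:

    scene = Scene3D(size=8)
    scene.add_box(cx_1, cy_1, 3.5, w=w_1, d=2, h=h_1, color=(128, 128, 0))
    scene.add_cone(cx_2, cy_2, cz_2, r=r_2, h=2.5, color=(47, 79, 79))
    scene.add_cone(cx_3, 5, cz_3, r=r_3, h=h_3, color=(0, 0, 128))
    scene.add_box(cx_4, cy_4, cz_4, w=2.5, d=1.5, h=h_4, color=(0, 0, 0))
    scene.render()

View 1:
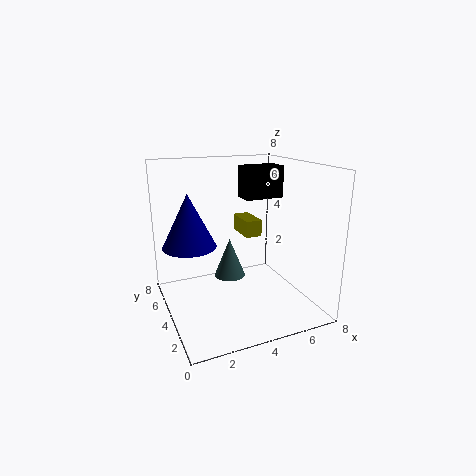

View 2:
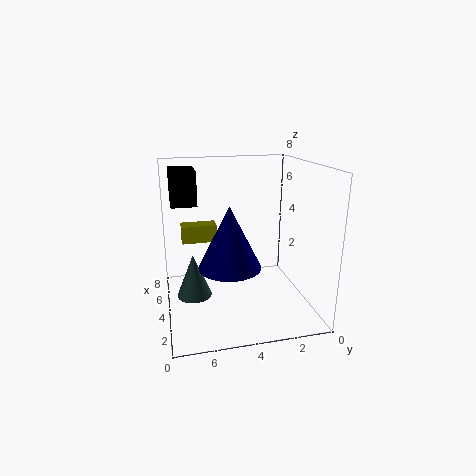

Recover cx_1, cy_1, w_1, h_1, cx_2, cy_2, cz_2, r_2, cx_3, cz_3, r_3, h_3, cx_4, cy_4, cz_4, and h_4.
cx_1 = 5, cy_1 = 5, w_1 = 1, h_1 = 1, cx_2 = 4.5, cy_2 = 6.5, cz_2 = 0.5, r_2 = 1, cx_3 = 1.5, cz_3 = 3.5, r_3 = 1.5, h_3 = 3, cx_4 = 5.5, cy_4 = 6, cz_4 = 5.5, h_4 = 2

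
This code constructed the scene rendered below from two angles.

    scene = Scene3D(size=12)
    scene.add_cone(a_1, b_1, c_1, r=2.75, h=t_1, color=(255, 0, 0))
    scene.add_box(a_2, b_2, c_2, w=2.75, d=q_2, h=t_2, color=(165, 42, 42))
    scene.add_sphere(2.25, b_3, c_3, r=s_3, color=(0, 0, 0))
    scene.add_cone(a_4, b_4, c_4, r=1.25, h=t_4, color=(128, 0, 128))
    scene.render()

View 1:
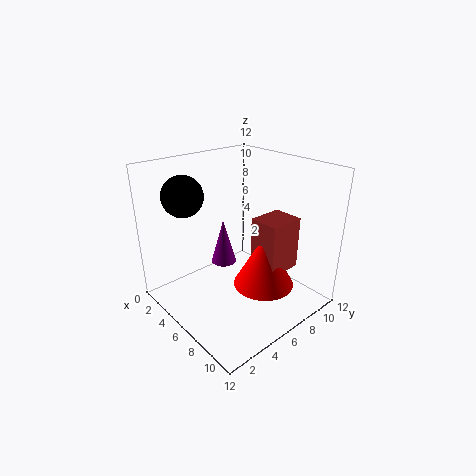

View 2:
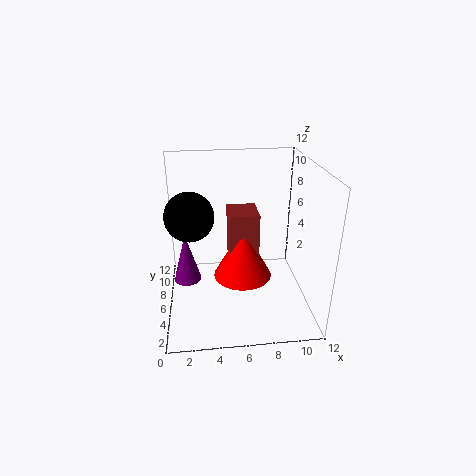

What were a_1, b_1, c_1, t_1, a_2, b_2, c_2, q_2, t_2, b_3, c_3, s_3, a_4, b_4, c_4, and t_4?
a_1 = 6.75; b_1 = 8.5; c_1 = 0.75; t_1 = 5; a_2 = 5.5; b_2 = 8; c_2 = 2.25; q_2 = 3.25; t_2 = 4.75; b_3 = 3.25; c_3 = 9.25; s_3 = 1.75; a_4 = 1.5; b_4 = 8; c_4 = 1; t_4 = 4.5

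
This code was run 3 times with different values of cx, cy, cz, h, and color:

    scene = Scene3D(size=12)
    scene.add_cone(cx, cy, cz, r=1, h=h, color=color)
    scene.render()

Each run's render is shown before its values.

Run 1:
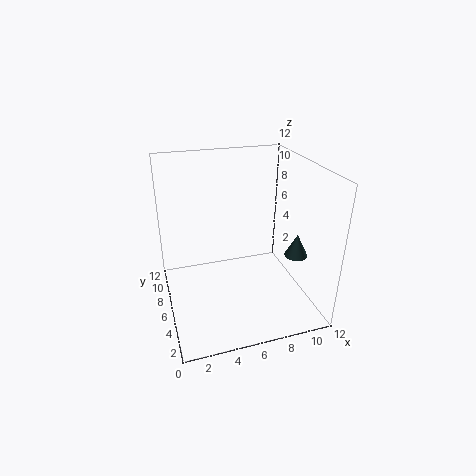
cx = 11; cy = 5; cz = 4; h = 2; color = 'darkslategray'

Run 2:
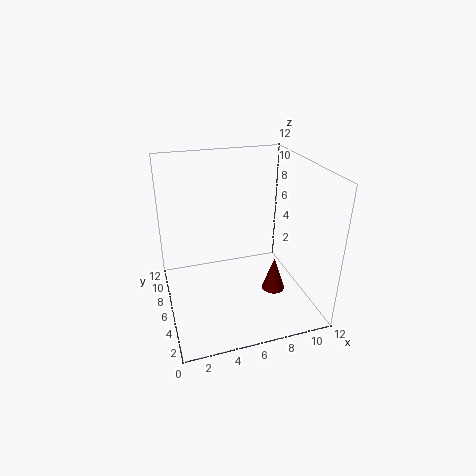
cx = 9; cy = 5; cz = 1; h = 3; color = 'maroon'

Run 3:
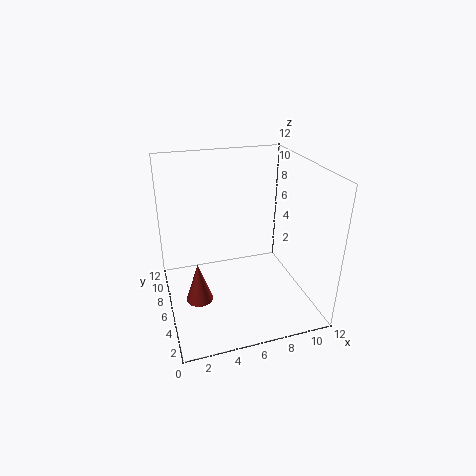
cx = 2; cy = 3; cz = 3; h = 3; color = 'brown'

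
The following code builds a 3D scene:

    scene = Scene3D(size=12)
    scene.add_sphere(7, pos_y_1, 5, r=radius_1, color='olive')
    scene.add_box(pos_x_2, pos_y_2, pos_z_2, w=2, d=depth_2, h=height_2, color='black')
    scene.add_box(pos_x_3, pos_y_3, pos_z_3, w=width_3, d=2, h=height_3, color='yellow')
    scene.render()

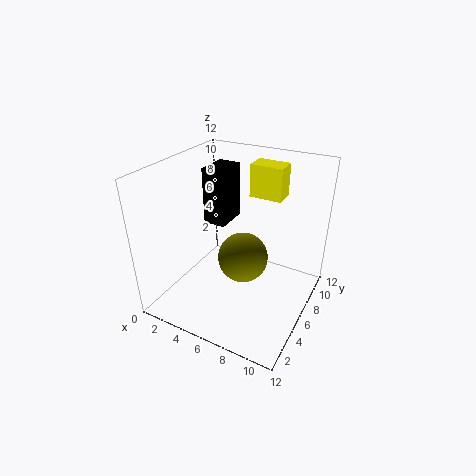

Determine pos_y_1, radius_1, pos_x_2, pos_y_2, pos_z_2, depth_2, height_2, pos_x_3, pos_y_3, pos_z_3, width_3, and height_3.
pos_y_1 = 5, radius_1 = 2, pos_x_2 = 2, pos_y_2 = 7, pos_z_2 = 6, depth_2 = 3, height_2 = 5, pos_x_3 = 5, pos_y_3 = 10, pos_z_3 = 8, width_3 = 3, height_3 = 3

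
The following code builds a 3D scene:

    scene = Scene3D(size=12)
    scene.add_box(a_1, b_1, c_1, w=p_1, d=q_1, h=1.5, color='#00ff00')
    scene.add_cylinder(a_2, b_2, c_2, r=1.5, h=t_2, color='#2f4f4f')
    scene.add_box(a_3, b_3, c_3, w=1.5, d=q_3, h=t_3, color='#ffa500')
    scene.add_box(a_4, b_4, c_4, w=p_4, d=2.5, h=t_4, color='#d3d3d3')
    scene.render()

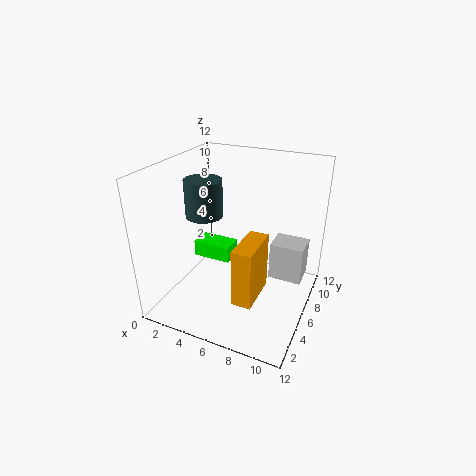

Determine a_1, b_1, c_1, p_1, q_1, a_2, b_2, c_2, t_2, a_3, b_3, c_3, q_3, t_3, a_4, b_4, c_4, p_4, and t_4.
a_1 = 1
b_1 = 7
c_1 = 2.5
p_1 = 3.5
q_1 = 2
a_2 = 3.5
b_2 = 5
c_2 = 8
t_2 = 3
a_3 = 7.5
b_3 = 1.5
c_3 = 3
q_3 = 3.5
t_3 = 4.5
a_4 = 8
b_4 = 8.5
c_4 = 1
p_4 = 3
t_4 = 3.5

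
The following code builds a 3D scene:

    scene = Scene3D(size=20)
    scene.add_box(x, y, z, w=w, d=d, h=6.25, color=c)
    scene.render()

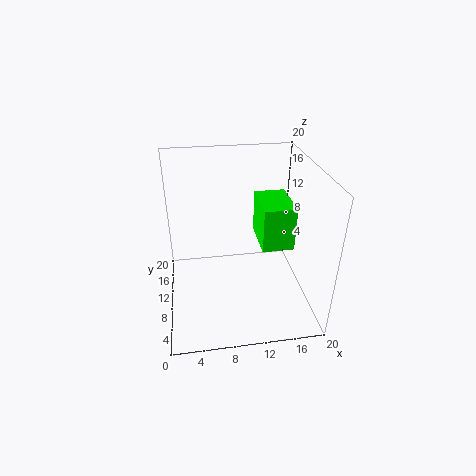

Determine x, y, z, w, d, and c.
x = 13.25
y = 8.5
z = 8.25
w = 4.5
d = 6.75
c = 'lime'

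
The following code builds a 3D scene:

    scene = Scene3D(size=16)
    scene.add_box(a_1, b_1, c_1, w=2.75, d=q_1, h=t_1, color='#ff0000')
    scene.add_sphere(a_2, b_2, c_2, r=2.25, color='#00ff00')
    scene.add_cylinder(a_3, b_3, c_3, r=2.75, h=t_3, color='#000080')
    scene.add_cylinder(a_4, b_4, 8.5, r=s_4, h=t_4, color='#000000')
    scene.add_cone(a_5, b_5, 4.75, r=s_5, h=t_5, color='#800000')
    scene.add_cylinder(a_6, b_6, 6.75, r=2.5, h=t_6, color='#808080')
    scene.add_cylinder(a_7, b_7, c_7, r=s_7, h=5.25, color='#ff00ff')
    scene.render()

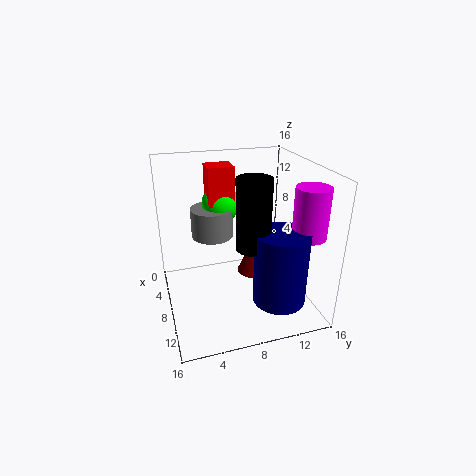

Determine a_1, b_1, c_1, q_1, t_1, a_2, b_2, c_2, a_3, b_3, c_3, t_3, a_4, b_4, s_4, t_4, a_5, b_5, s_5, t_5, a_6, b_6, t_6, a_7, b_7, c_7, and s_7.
a_1 = 2.5
b_1 = 5.5
c_1 = 10.75
q_1 = 3
t_1 = 4.5
a_2 = 3.5
b_2 = 7.25
c_2 = 10.5
a_3 = 13
b_3 = 11
c_3 = 2.75
t_3 = 7.75
a_4 = 11.5
b_4 = 8.5
s_4 = 1.75
t_4 = 7.25
a_5 = 9.75
b_5 = 9.25
s_5 = 1.75
t_5 = 4
a_6 = 4
b_6 = 6
t_6 = 3.5
a_7 = 12.75
b_7 = 14
c_7 = 9.5
s_7 = 1.75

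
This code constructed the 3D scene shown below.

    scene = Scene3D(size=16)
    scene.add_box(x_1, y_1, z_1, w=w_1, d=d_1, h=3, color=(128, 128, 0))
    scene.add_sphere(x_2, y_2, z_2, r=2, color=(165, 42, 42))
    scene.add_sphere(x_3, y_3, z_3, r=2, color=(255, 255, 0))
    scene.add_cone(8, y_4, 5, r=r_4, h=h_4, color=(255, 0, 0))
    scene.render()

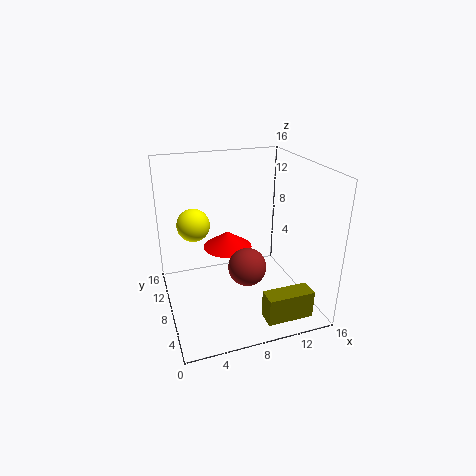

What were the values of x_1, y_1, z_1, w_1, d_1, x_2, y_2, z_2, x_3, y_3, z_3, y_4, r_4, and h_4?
x_1 = 9
y_1 = 1
z_1 = 1
w_1 = 5
d_1 = 2
x_2 = 8
y_2 = 5
z_2 = 6
x_3 = 4
y_3 = 13
z_3 = 8
y_4 = 12
r_4 = 3
h_4 = 2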